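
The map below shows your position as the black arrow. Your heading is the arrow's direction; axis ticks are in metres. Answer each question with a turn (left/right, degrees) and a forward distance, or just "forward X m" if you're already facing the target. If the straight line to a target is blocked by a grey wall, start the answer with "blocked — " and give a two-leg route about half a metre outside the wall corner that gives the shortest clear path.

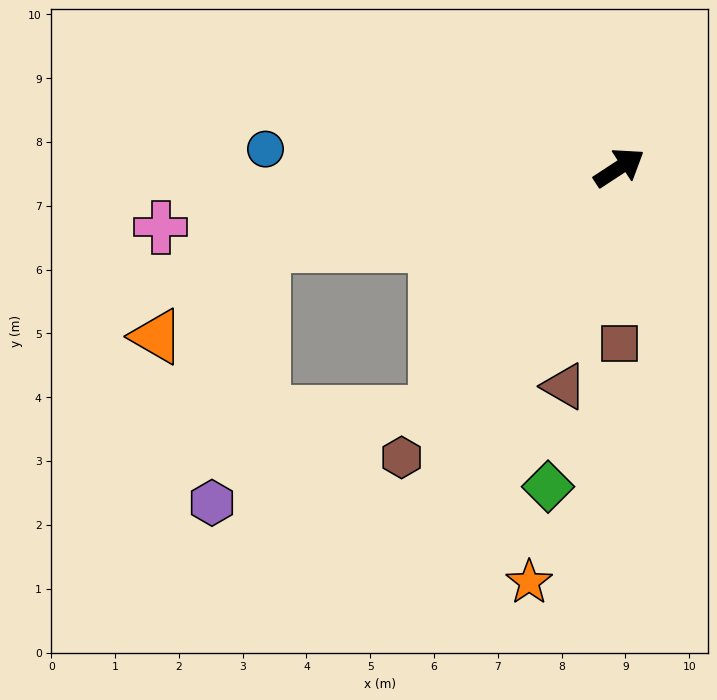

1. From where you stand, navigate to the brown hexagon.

turn right 160°, forward 5.7 m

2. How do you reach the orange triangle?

blocked — turn left 159°, forward 5.7 m, then turn left 28°, forward 2.2 m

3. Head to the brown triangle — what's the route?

turn right 137°, forward 3.5 m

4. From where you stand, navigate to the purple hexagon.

blocked — turn left 159°, forward 5.7 m, then turn left 66°, forward 4.1 m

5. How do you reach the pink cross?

turn left 154°, forward 7.2 m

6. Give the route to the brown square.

turn right 123°, forward 2.8 m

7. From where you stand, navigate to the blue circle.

turn left 144°, forward 5.6 m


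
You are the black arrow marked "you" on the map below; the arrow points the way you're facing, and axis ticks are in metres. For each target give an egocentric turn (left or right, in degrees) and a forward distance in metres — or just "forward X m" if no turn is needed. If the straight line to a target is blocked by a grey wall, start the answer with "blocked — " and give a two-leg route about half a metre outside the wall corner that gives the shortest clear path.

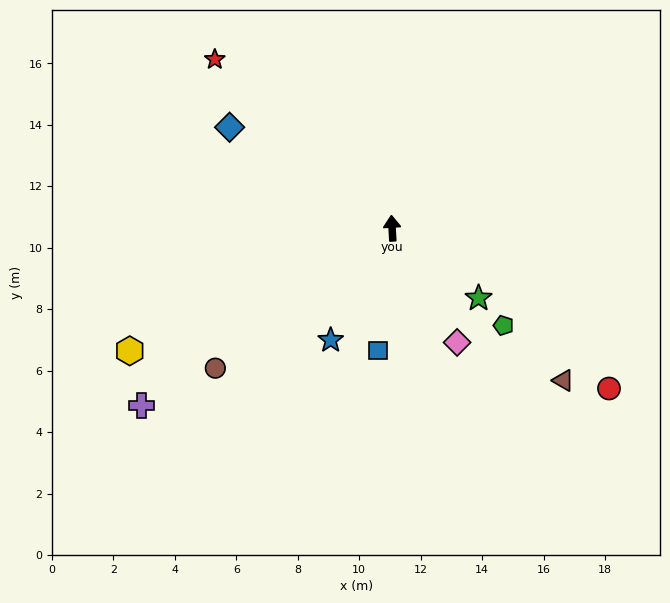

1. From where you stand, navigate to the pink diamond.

turn right 154°, forward 4.3 m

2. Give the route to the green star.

turn right 132°, forward 3.6 m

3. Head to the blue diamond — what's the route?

turn left 55°, forward 6.2 m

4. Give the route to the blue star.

turn left 148°, forward 4.2 m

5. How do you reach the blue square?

turn left 170°, forward 4.0 m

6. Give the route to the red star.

turn left 43°, forward 8.0 m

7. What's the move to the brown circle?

turn left 125°, forward 7.3 m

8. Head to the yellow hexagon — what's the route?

turn left 112°, forward 9.4 m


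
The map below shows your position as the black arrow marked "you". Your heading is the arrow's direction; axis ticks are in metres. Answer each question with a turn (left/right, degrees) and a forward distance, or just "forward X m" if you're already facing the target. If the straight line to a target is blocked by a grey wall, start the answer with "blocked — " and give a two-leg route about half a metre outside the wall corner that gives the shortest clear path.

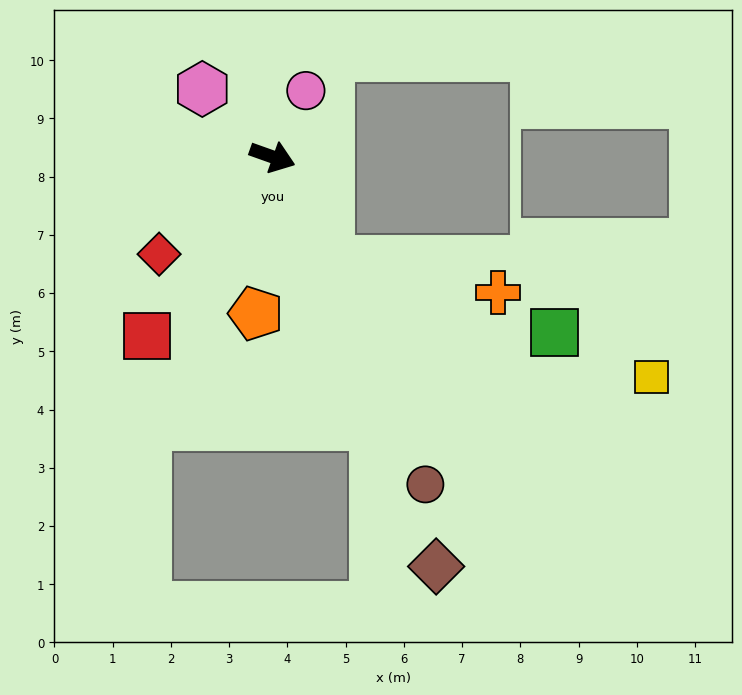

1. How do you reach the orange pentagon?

turn right 76°, forward 2.7 m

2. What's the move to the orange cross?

blocked — turn right 42°, forward 2.0 m, then turn left 51°, forward 2.9 m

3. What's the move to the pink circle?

turn left 83°, forward 1.3 m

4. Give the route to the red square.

turn right 105°, forward 3.8 m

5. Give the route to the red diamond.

turn right 120°, forward 2.6 m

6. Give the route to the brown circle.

turn right 45°, forward 6.2 m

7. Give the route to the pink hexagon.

turn left 156°, forward 1.7 m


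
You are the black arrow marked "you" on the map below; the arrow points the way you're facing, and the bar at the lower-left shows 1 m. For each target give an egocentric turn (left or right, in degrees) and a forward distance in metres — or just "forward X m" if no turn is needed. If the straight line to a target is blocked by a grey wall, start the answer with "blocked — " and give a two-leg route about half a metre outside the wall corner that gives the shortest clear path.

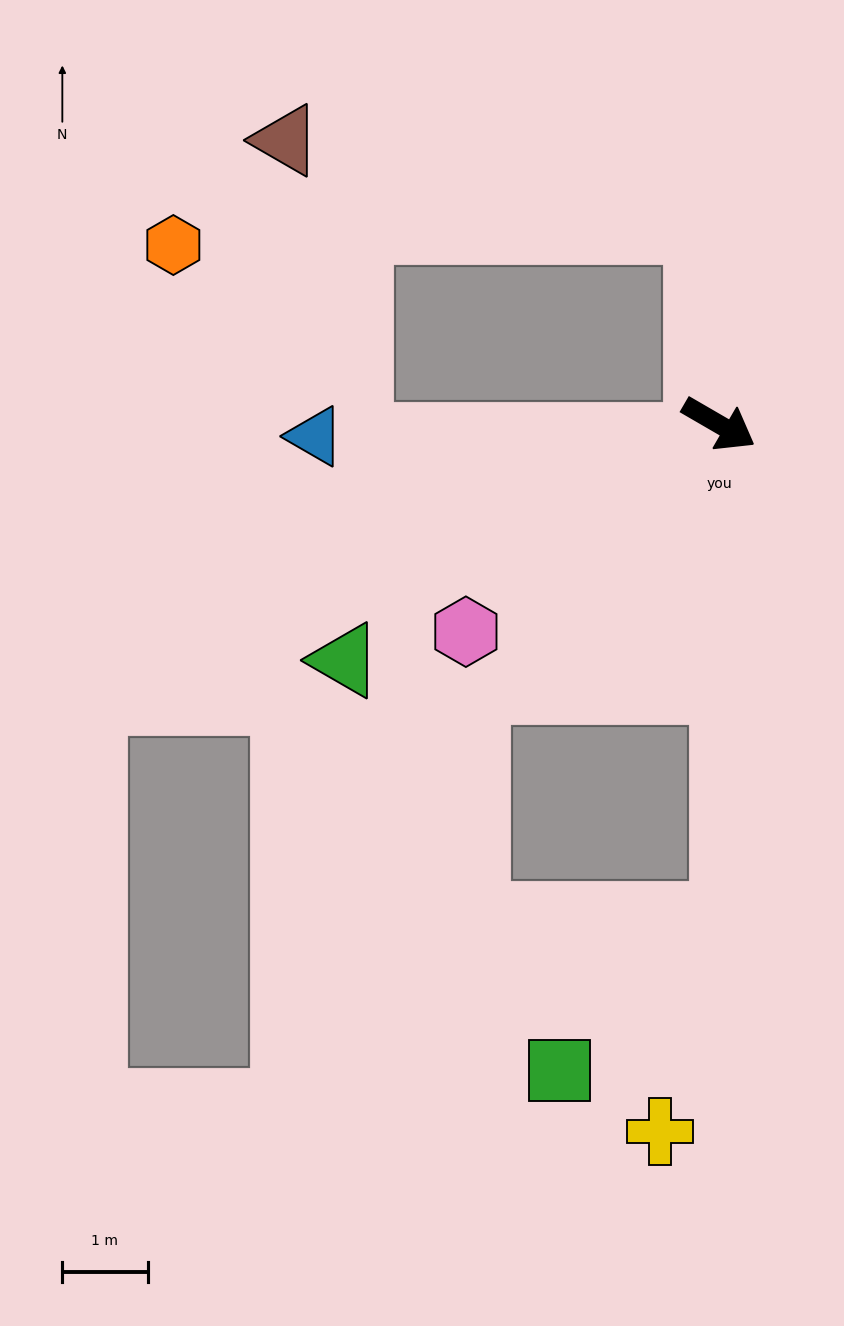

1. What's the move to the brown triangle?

blocked — turn left 125°, forward 2.3 m, then turn left 73°, forward 5.0 m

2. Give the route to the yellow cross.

blocked — turn right 59°, forward 5.8 m, then turn right 18°, forward 2.6 m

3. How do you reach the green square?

blocked — turn right 59°, forward 5.8 m, then turn right 49°, forward 2.6 m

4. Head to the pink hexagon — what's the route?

turn right 111°, forward 3.8 m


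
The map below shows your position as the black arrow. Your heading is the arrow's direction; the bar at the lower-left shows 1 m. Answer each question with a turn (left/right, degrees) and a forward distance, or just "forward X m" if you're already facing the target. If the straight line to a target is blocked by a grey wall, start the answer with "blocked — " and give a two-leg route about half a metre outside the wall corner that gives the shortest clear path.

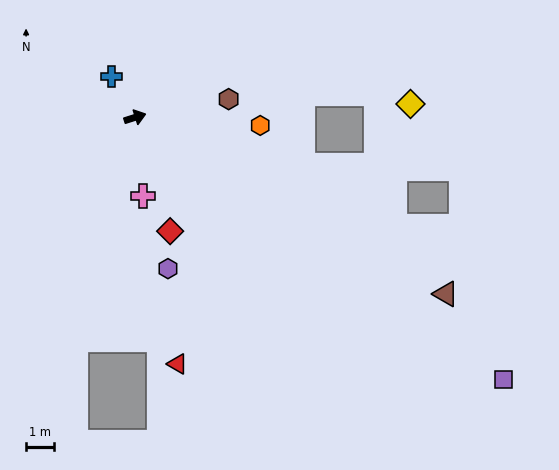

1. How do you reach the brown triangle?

turn right 47°, forward 12.7 m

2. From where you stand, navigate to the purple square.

turn right 53°, forward 16.1 m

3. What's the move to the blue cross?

turn left 102°, forward 1.7 m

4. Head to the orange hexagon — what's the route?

turn right 21°, forward 4.5 m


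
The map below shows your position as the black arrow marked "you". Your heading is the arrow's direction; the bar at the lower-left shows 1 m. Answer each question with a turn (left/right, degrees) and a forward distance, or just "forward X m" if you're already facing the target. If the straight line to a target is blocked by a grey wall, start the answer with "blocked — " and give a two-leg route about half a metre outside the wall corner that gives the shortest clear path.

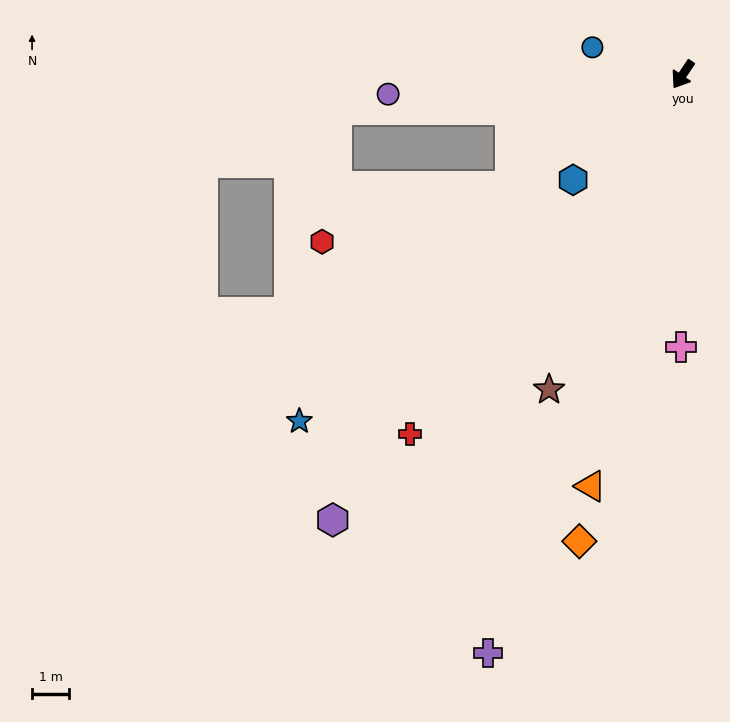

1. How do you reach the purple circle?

turn right 52°, forward 8.0 m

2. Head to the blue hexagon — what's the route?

turn right 12°, forward 4.1 m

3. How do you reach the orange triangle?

turn left 21°, forward 11.4 m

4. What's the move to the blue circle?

turn right 73°, forward 2.6 m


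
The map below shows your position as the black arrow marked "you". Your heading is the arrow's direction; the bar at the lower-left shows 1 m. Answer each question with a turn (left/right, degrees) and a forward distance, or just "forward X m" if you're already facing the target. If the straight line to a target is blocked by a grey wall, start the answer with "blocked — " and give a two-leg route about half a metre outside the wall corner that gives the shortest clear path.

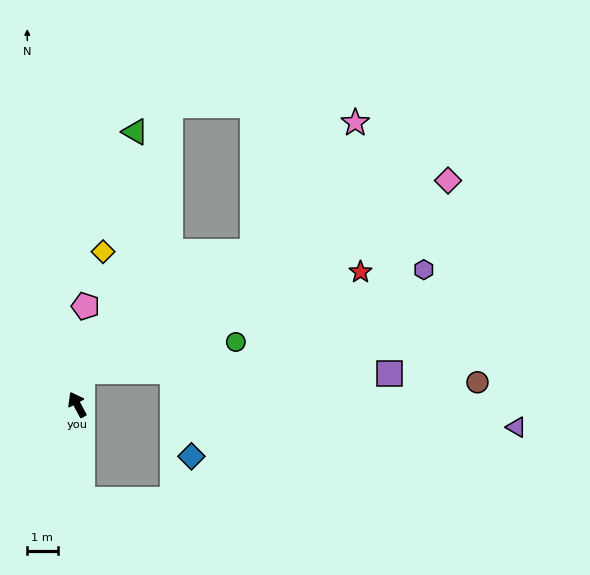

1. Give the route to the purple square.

blocked — turn right 37°, forward 1.1 m, then turn right 82°, forward 10.2 m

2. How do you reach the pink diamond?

blocked — turn right 37°, forward 1.1 m, then turn right 54°, forward 13.6 m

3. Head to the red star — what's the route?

blocked — turn right 37°, forward 1.1 m, then turn right 62°, forward 9.8 m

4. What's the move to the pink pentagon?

turn right 33°, forward 3.3 m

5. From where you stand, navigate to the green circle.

blocked — turn right 37°, forward 1.1 m, then turn right 70°, forward 5.2 m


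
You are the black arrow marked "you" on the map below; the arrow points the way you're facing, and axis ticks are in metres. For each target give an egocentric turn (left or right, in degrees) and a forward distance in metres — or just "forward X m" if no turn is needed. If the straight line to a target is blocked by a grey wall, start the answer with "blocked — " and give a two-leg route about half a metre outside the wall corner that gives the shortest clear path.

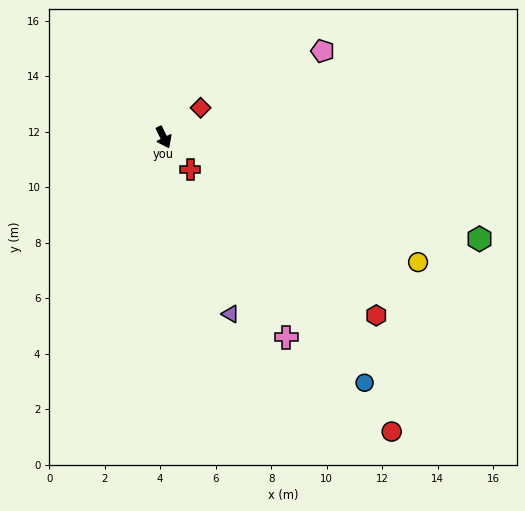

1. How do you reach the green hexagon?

turn left 46°, forward 12.0 m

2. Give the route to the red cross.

turn left 13°, forward 1.5 m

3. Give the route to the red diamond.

turn left 102°, forward 1.7 m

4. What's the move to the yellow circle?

turn left 38°, forward 10.2 m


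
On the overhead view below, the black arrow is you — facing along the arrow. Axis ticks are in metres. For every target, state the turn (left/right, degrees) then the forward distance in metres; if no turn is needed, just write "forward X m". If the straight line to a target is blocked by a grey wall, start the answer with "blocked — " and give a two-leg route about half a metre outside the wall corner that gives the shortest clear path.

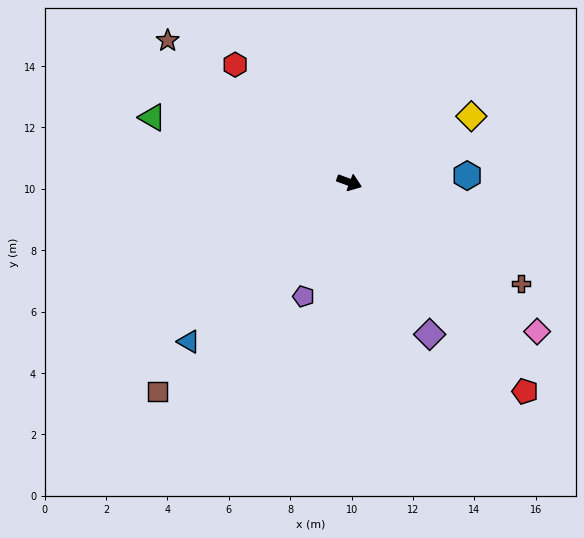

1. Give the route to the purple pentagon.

turn right 92°, forward 4.0 m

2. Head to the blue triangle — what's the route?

turn right 115°, forward 7.4 m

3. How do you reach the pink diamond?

turn right 18°, forward 7.8 m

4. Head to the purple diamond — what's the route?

turn right 42°, forward 5.6 m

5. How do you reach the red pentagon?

turn right 30°, forward 8.9 m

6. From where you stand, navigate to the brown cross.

turn right 10°, forward 6.5 m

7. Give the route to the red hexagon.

turn left 154°, forward 5.3 m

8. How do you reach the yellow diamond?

turn left 49°, forward 4.5 m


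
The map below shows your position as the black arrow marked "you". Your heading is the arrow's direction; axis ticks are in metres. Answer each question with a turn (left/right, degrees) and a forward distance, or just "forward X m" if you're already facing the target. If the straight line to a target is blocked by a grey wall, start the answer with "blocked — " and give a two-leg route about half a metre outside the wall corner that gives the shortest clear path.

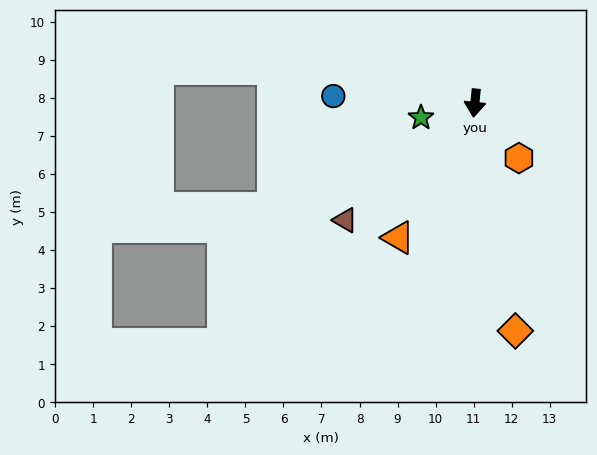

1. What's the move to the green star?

turn right 69°, forward 1.5 m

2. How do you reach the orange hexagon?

turn left 44°, forward 1.9 m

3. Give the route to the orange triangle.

turn right 24°, forward 4.1 m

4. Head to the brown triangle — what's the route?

turn right 42°, forward 4.6 m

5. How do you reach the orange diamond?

turn left 16°, forward 6.1 m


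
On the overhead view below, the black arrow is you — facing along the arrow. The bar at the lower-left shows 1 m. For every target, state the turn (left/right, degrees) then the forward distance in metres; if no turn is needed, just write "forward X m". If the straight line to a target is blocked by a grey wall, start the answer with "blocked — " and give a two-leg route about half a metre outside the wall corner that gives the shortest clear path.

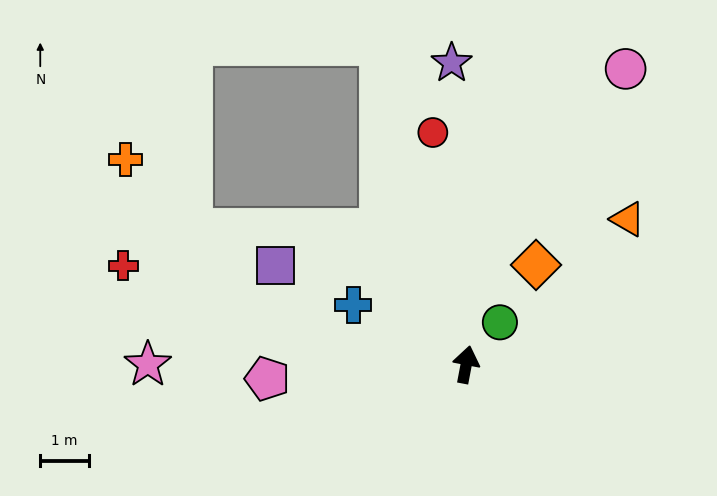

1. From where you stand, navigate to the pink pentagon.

turn left 105°, forward 4.1 m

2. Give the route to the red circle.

turn left 19°, forward 4.8 m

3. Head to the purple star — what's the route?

turn left 14°, forward 6.2 m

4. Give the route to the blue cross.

turn left 73°, forward 2.6 m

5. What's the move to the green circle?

turn right 28°, forward 1.1 m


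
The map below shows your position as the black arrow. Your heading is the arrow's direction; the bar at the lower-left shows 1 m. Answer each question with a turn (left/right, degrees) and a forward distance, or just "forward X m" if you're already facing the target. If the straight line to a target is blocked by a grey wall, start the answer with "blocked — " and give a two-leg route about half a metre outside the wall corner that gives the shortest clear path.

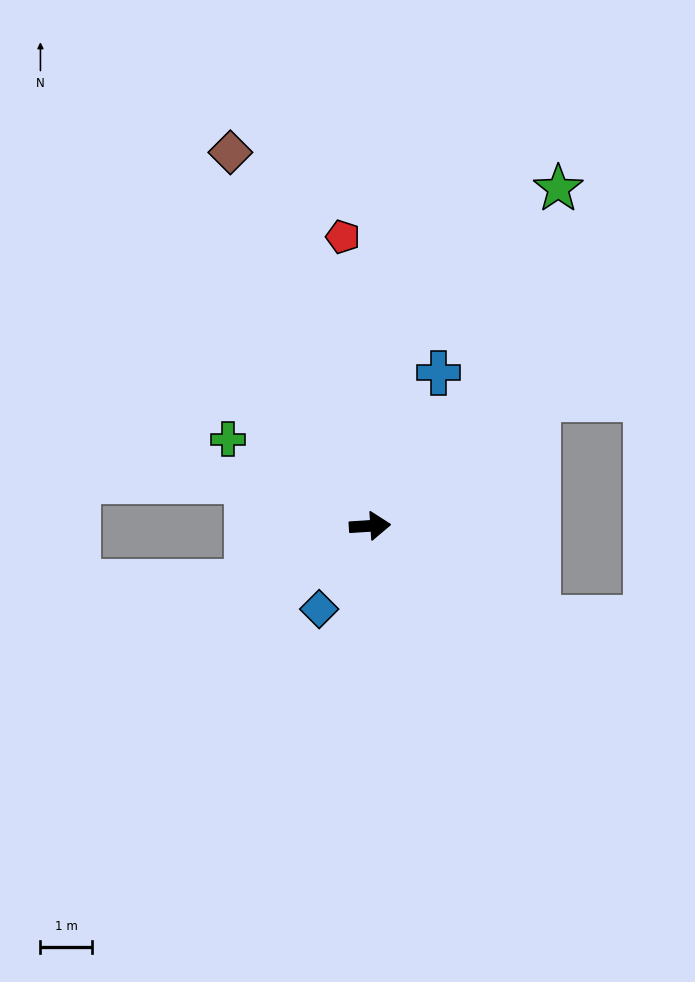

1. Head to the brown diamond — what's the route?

turn left 107°, forward 7.7 m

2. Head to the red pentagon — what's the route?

turn left 92°, forward 5.6 m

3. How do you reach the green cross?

turn left 145°, forward 3.2 m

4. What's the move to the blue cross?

turn left 62°, forward 3.3 m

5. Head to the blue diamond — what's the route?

turn right 125°, forward 1.9 m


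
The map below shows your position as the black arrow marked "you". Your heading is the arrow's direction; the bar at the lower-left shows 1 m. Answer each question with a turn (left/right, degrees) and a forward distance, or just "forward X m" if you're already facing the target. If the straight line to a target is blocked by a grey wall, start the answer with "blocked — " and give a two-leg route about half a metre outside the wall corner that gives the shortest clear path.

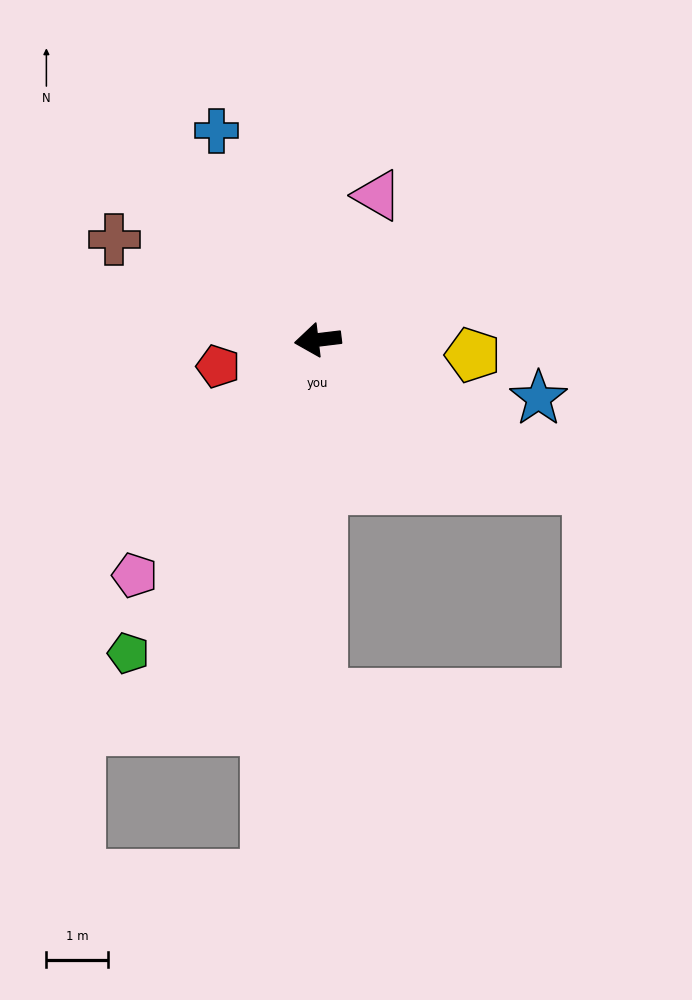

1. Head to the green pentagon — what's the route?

turn left 52°, forward 5.9 m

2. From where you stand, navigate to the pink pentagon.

turn left 45°, forward 4.8 m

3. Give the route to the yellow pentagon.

turn left 168°, forward 2.5 m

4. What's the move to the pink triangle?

turn right 119°, forward 2.5 m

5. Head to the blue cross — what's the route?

turn right 71°, forward 3.8 m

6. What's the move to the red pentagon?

turn left 8°, forward 1.7 m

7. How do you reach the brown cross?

turn right 33°, forward 3.7 m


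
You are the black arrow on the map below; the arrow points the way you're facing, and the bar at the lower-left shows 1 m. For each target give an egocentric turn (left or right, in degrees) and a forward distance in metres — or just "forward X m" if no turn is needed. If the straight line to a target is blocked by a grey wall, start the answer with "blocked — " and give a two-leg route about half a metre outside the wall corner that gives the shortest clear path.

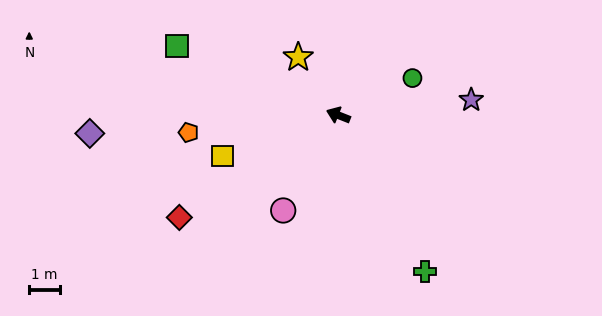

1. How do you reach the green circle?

turn right 132°, forward 2.7 m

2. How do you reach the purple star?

turn right 152°, forward 4.4 m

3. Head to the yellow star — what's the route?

turn right 34°, forward 2.3 m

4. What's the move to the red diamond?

turn left 54°, forward 6.2 m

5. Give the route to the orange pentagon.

turn left 28°, forward 4.9 m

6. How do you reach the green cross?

turn left 141°, forward 5.8 m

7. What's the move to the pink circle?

turn left 82°, forward 3.6 m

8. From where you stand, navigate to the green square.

forward 5.8 m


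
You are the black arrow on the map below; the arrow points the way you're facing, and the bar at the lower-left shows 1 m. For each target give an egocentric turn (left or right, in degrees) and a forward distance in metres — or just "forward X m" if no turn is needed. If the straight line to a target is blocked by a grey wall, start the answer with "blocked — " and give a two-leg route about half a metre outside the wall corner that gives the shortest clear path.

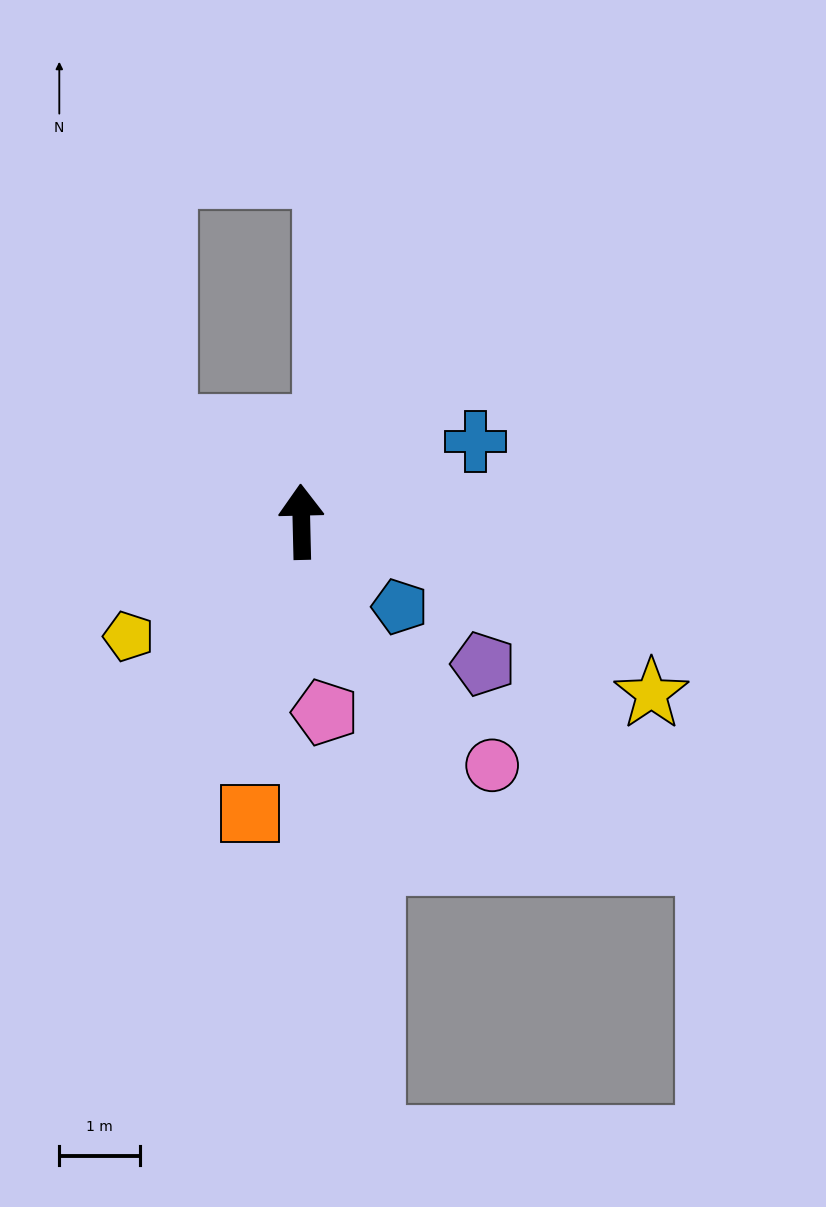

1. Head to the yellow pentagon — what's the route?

turn left 122°, forward 2.6 m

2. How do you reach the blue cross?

turn right 67°, forward 2.4 m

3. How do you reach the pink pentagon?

turn right 174°, forward 2.4 m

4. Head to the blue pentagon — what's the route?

turn right 132°, forward 1.6 m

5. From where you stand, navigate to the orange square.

turn left 169°, forward 3.7 m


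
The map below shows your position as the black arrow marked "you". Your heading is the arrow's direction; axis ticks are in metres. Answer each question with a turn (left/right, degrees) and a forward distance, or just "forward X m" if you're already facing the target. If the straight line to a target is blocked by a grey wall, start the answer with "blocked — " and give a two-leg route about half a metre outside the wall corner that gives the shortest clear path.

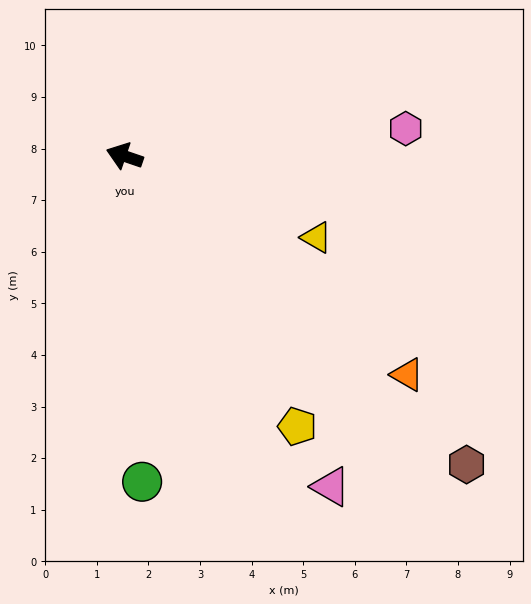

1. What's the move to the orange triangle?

turn left 161°, forward 6.9 m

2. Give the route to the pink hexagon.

turn right 156°, forward 5.5 m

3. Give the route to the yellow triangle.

turn left 176°, forward 4.0 m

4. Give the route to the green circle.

turn left 112°, forward 6.3 m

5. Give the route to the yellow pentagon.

turn left 141°, forward 6.2 m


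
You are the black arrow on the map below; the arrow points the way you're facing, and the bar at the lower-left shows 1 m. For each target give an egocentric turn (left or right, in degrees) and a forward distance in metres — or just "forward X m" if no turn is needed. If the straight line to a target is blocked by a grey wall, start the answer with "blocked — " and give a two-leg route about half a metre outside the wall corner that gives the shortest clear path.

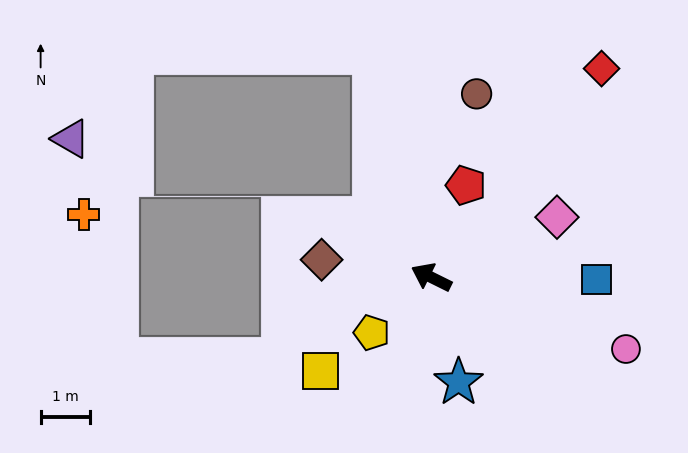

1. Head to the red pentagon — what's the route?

turn right 84°, forward 2.0 m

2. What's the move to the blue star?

turn left 131°, forward 2.2 m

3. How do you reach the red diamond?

turn right 103°, forward 5.5 m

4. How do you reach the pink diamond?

turn right 128°, forward 2.8 m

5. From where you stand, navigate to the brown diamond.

turn left 17°, forward 2.3 m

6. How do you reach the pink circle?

turn right 174°, forward 4.2 m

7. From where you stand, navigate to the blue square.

turn right 154°, forward 3.4 m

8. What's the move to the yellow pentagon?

turn left 69°, forward 1.7 m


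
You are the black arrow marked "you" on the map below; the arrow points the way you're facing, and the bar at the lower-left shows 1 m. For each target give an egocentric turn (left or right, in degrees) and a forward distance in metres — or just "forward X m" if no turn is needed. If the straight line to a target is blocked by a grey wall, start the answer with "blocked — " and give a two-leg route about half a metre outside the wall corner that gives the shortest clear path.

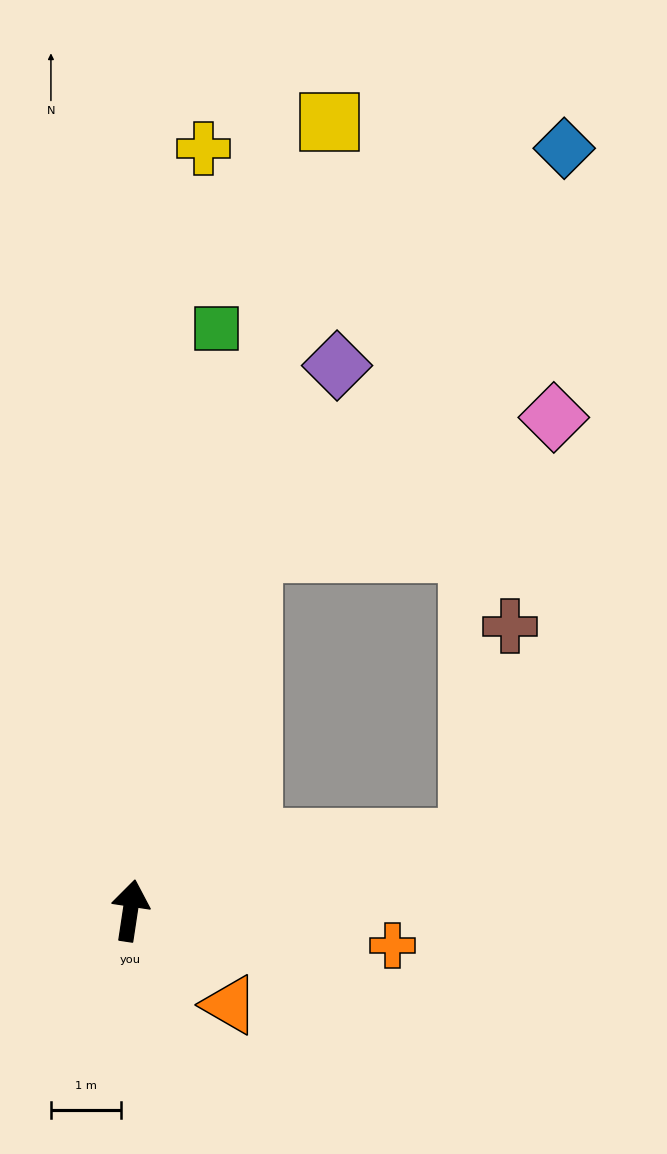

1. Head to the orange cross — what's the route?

turn right 89°, forward 3.8 m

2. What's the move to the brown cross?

blocked — turn right 69°, forward 4.9 m, then turn left 66°, forward 3.1 m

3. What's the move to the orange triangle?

turn right 125°, forward 2.0 m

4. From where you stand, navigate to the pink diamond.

blocked — turn right 10°, forward 5.4 m, then turn right 47°, forward 4.7 m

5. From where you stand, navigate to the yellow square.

turn right 6°, forward 11.7 m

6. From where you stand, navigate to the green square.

forward 8.4 m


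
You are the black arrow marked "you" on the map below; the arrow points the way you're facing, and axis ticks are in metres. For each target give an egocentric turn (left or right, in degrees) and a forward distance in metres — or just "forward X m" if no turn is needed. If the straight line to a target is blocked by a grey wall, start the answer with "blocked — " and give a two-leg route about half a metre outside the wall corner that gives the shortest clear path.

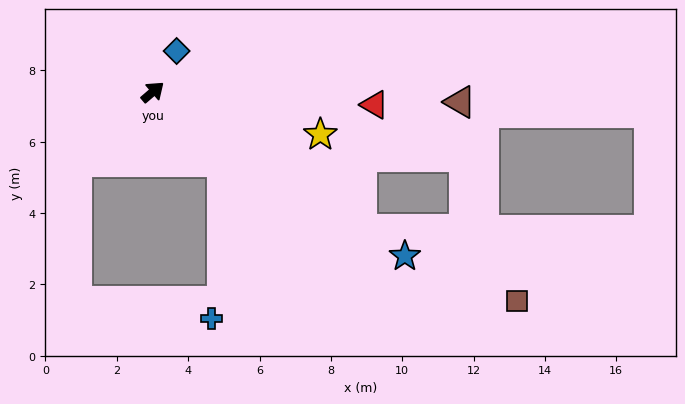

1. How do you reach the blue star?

turn right 74°, forward 8.4 m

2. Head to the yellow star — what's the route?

turn right 55°, forward 4.8 m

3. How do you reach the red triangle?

turn right 44°, forward 6.2 m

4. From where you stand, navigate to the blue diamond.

turn left 19°, forward 1.3 m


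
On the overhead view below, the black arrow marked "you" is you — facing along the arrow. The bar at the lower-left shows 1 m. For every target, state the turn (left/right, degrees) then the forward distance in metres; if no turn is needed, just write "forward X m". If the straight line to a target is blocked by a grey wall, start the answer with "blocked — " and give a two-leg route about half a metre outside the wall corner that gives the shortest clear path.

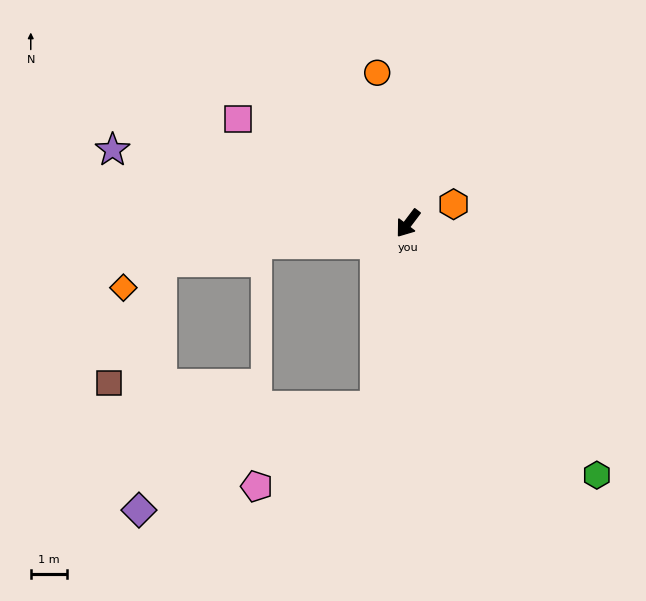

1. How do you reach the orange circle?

turn right 131°, forward 4.2 m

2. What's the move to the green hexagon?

turn left 74°, forward 8.7 m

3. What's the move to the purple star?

turn right 67°, forward 8.4 m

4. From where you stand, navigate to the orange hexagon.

turn left 150°, forward 1.4 m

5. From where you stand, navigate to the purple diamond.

blocked — turn left 27°, forward 5.1 m, then turn right 56°, forward 7.1 m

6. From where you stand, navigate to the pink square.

turn right 84°, forward 5.5 m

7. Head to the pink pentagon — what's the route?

blocked — turn left 27°, forward 5.1 m, then turn right 46°, forward 3.9 m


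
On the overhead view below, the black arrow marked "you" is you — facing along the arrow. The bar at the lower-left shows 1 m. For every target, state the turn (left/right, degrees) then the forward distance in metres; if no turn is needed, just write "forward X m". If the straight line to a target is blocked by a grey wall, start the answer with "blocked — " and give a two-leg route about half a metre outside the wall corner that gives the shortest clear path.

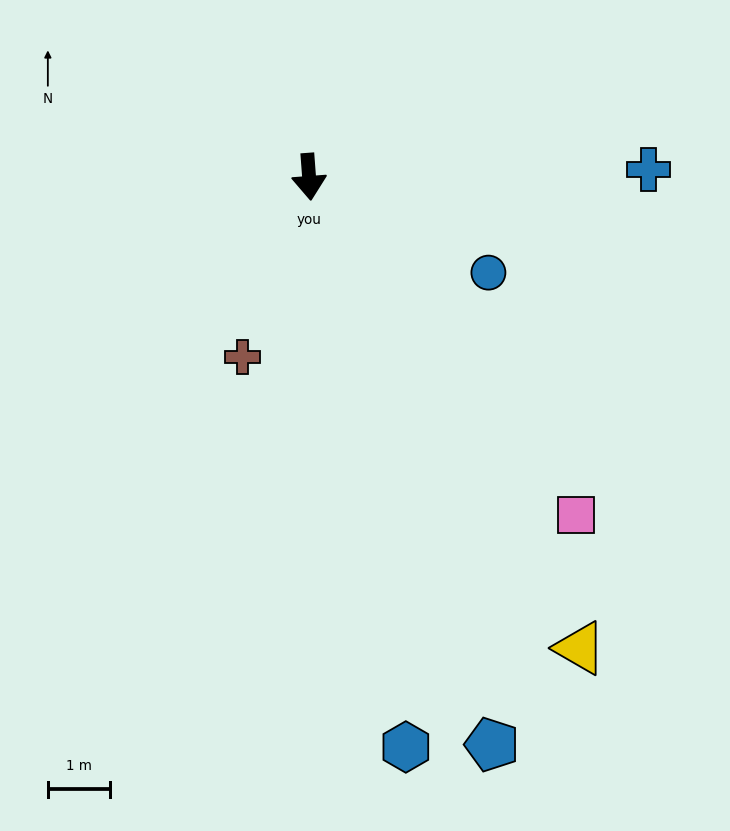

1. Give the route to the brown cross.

turn right 25°, forward 3.1 m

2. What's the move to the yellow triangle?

turn left 26°, forward 8.8 m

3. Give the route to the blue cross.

turn left 87°, forward 5.5 m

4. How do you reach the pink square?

turn left 34°, forward 7.0 m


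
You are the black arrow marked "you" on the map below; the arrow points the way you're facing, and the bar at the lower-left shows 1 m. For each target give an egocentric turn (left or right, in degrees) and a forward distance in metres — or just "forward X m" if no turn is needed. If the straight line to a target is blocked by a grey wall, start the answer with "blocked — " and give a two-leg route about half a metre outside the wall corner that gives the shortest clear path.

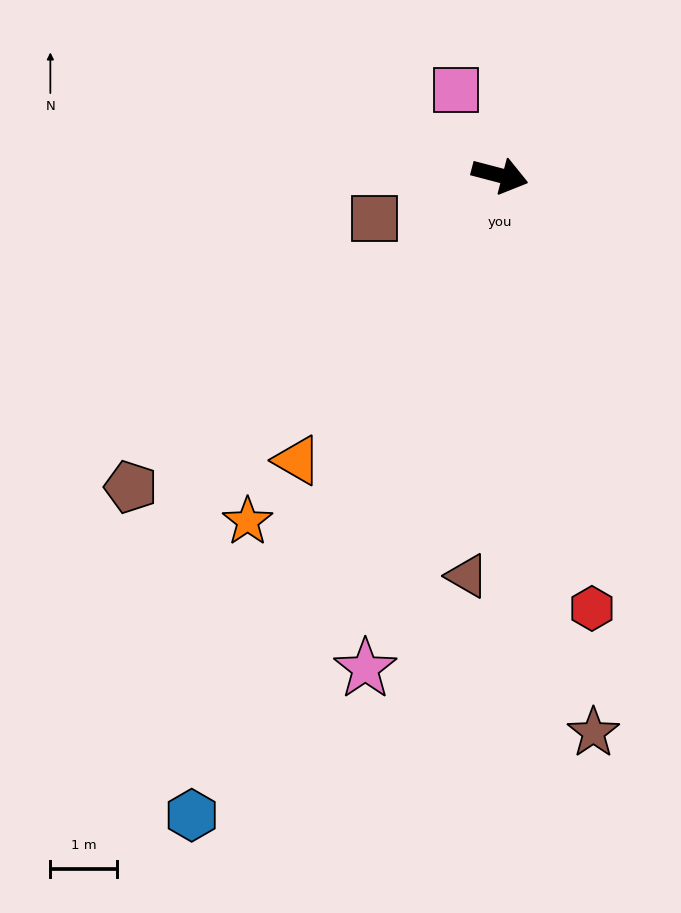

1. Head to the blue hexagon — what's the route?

turn right 101°, forward 10.7 m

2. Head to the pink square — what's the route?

turn left 132°, forward 1.4 m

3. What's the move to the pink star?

turn right 91°, forward 7.7 m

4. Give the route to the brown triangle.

turn right 80°, forward 6.1 m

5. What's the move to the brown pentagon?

turn right 125°, forward 7.3 m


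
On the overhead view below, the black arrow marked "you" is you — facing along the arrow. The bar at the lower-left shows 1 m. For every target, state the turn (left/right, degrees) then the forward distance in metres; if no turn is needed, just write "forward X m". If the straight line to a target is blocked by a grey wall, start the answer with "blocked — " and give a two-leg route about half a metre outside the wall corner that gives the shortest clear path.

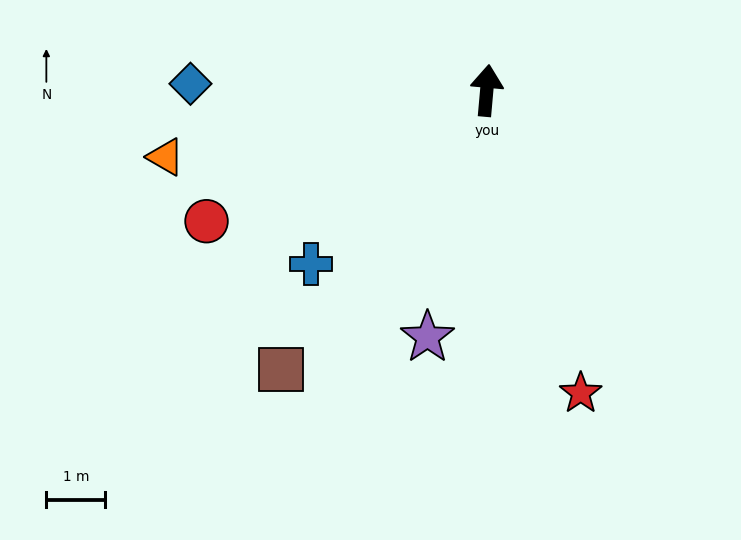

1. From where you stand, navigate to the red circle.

turn left 120°, forward 5.2 m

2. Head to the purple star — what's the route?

turn left 172°, forward 4.3 m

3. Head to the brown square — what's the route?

turn left 149°, forward 5.9 m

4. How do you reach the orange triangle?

turn left 107°, forward 5.6 m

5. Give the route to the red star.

turn right 158°, forward 5.4 m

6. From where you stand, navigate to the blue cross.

turn left 140°, forward 4.2 m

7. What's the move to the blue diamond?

turn left 94°, forward 5.0 m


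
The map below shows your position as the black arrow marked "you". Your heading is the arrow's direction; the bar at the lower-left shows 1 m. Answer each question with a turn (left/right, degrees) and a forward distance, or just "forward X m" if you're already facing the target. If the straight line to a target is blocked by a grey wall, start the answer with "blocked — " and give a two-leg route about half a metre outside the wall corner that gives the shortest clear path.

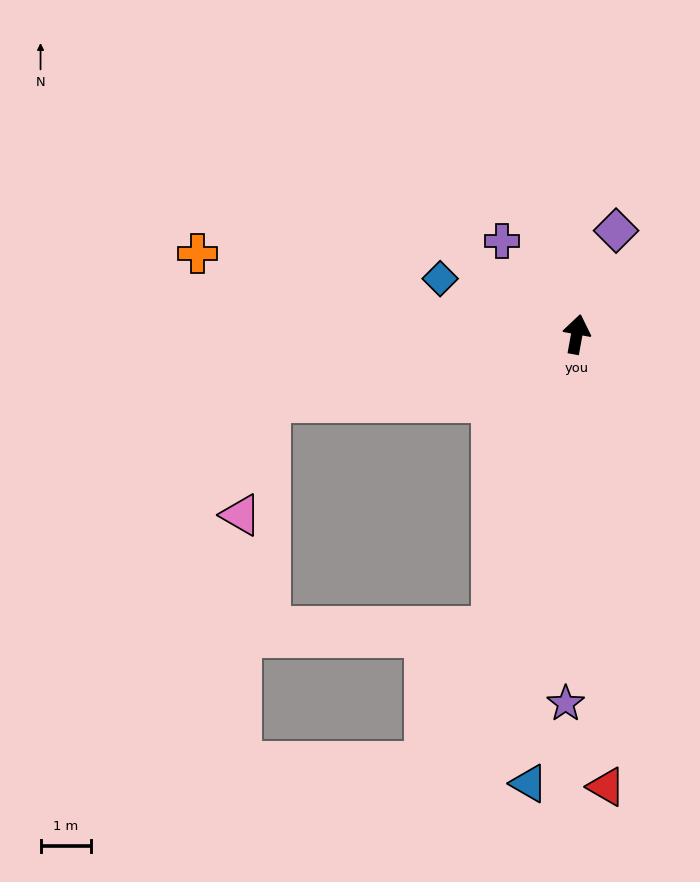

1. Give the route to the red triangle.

turn right 166°, forward 9.0 m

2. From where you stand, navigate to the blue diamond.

turn left 78°, forward 2.9 m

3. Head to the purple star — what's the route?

turn right 171°, forward 7.4 m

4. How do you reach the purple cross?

turn left 49°, forward 2.4 m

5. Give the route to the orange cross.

turn left 88°, forward 7.7 m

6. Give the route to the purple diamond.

turn right 10°, forward 2.2 m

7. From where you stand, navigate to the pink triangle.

blocked — turn left 113°, forward 6.3 m, then turn left 63°, forward 2.3 m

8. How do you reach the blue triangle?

turn right 176°, forward 9.0 m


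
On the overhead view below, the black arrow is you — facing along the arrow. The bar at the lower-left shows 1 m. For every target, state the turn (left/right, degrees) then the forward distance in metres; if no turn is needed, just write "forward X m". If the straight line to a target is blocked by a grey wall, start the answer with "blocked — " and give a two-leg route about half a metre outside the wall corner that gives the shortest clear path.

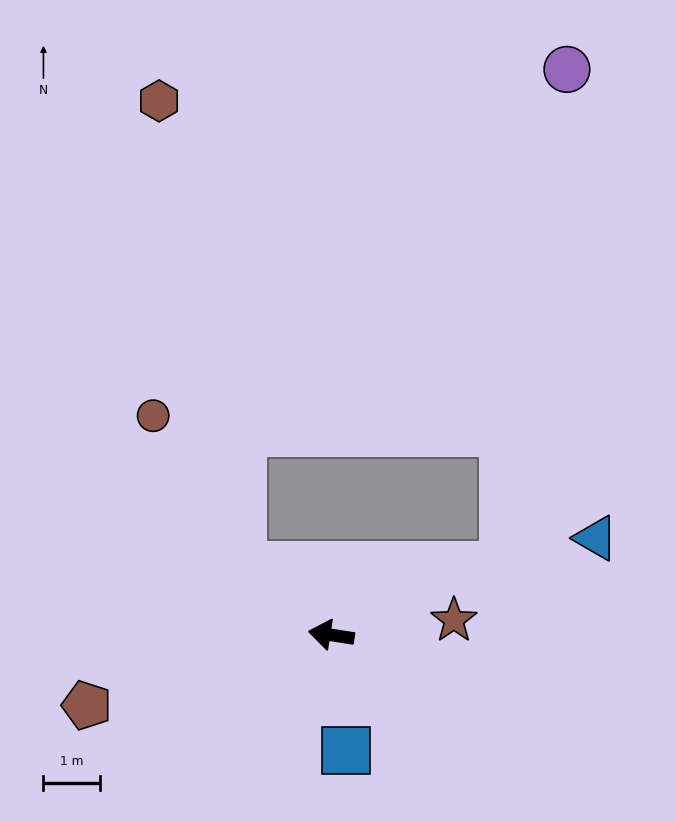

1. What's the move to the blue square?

turn left 106°, forward 2.1 m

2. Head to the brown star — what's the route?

turn right 164°, forward 2.2 m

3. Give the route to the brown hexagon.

blocked — turn right 29°, forward 2.0 m, then turn right 42°, forward 8.4 m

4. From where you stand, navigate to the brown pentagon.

turn left 25°, forward 4.5 m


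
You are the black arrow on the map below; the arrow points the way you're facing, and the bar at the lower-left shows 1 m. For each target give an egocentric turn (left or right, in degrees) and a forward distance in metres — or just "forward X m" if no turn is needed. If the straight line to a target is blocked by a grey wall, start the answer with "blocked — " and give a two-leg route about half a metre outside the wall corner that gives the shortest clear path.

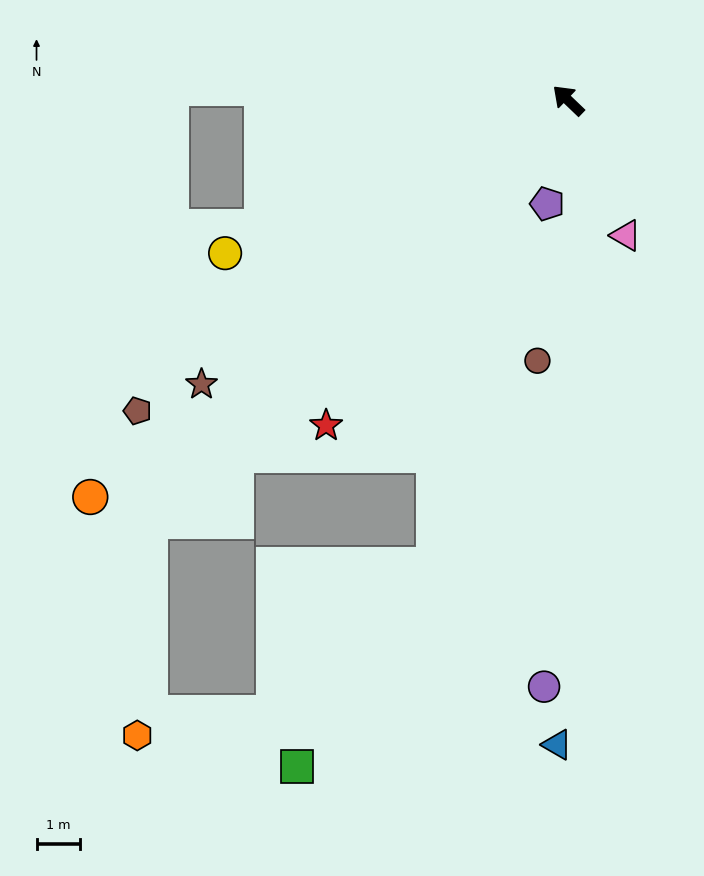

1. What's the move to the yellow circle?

turn left 68°, forward 8.6 m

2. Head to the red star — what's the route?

turn left 97°, forward 9.3 m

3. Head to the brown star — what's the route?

turn left 82°, forward 10.6 m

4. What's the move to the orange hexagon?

blocked — turn left 89°, forward 13.5 m, then turn left 41°, forward 4.9 m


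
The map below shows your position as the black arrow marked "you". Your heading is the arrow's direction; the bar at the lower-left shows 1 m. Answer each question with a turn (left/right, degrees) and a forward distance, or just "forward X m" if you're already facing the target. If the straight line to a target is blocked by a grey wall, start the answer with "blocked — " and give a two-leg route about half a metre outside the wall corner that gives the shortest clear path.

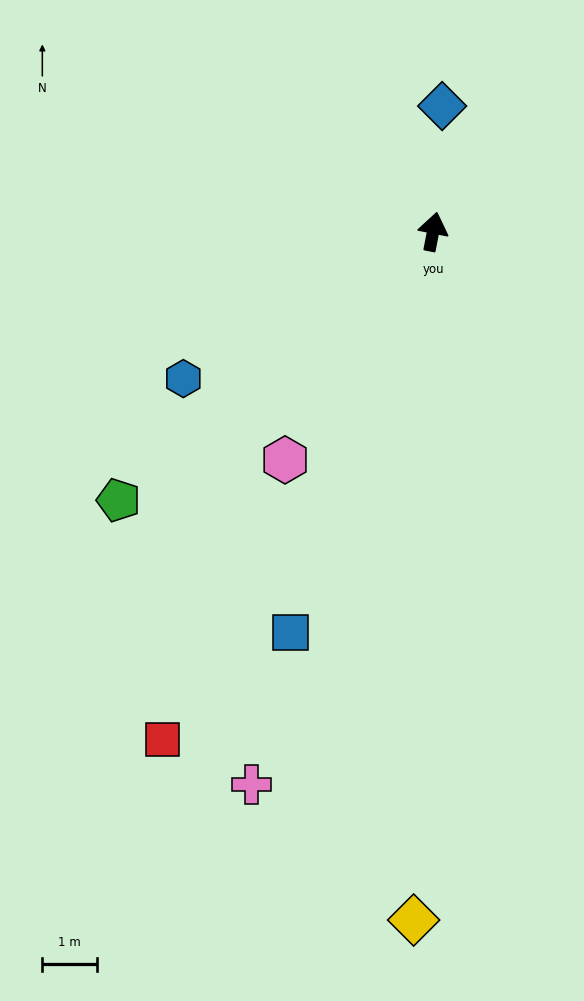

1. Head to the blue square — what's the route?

turn left 171°, forward 7.8 m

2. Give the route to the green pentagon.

turn left 142°, forward 7.5 m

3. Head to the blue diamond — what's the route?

turn left 7°, forward 2.3 m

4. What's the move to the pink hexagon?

turn left 158°, forward 5.0 m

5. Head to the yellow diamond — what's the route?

turn right 171°, forward 12.5 m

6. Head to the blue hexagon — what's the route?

turn left 132°, forward 5.3 m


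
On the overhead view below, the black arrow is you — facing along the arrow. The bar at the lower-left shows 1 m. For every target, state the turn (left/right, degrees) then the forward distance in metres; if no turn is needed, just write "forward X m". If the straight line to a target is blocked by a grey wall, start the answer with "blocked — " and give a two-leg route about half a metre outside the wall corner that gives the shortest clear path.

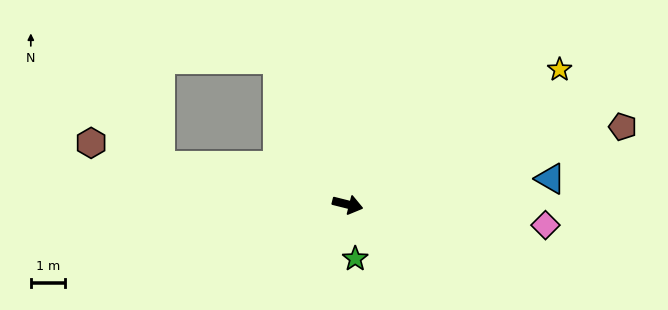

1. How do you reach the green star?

turn right 68°, forward 1.6 m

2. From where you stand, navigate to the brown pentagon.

turn left 30°, forward 8.3 m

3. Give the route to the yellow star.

turn left 47°, forward 7.3 m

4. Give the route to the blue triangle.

turn left 21°, forward 5.9 m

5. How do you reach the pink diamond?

turn left 8°, forward 5.8 m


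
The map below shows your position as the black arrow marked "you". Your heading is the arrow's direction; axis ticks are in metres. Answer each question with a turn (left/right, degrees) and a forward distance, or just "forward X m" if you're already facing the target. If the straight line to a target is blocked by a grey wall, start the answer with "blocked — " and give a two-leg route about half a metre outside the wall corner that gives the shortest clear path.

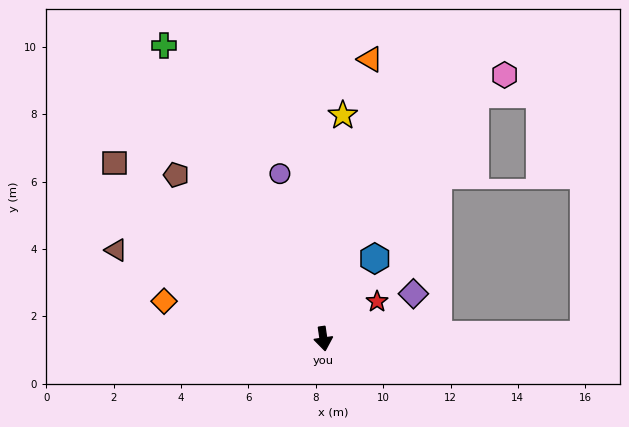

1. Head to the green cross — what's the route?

turn right 160°, forward 9.9 m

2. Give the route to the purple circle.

turn right 173°, forward 5.1 m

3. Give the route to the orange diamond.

turn right 112°, forward 4.9 m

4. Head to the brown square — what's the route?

turn right 138°, forward 8.1 m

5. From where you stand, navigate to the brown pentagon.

turn right 146°, forward 6.5 m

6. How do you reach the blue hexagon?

turn left 139°, forward 2.8 m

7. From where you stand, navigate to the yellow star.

turn left 167°, forward 6.7 m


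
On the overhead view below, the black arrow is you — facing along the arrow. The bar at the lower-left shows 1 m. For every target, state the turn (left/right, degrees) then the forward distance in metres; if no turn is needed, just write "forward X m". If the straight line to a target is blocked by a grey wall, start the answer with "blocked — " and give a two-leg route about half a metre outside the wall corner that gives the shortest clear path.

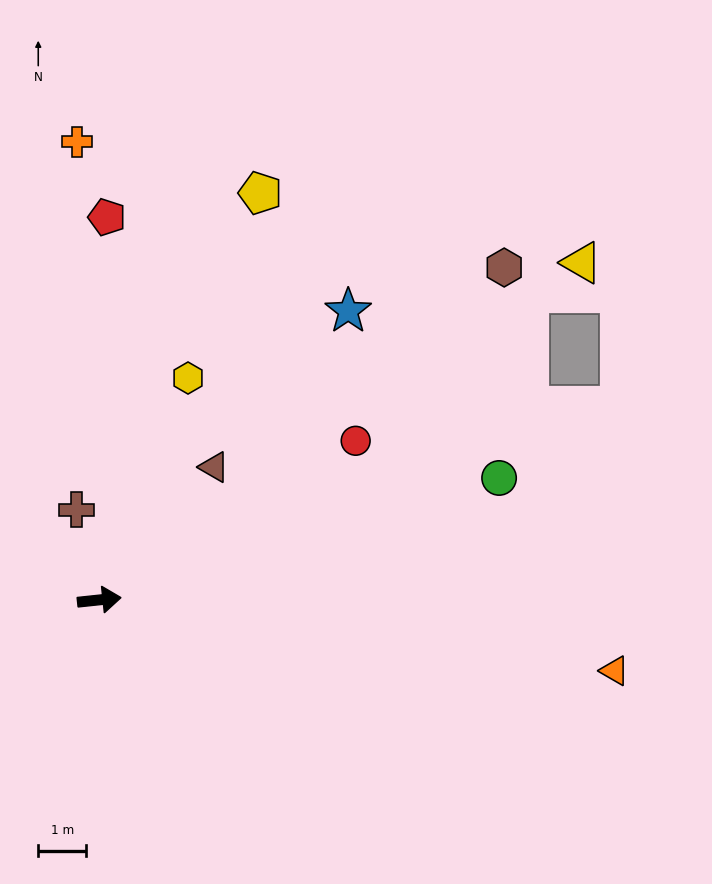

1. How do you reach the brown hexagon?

turn left 33°, forward 11.0 m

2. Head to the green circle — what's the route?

turn left 11°, forward 8.7 m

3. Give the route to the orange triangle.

turn right 14°, forward 10.9 m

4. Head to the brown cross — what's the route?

turn left 98°, forward 1.9 m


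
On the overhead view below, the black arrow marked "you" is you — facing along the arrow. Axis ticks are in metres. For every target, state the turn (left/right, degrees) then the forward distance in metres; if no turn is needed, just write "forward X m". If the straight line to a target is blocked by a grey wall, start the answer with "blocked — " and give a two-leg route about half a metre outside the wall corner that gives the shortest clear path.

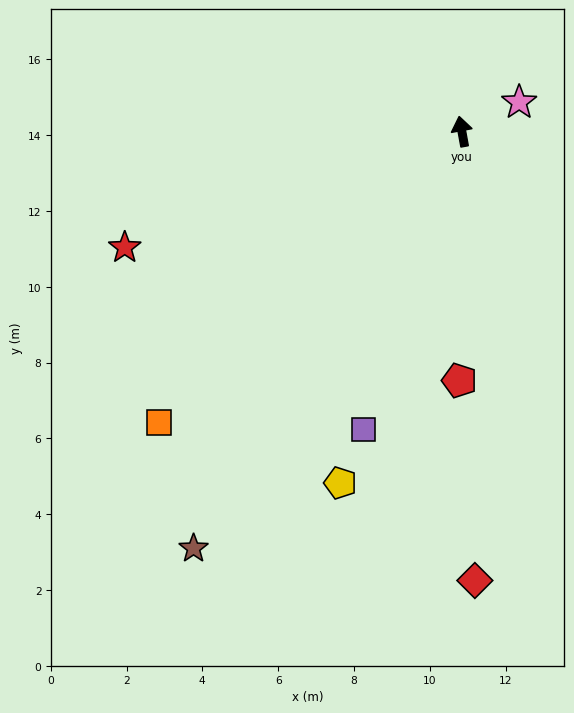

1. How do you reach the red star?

turn left 99°, forward 9.4 m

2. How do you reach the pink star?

turn right 73°, forward 1.7 m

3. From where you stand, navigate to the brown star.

turn left 137°, forward 13.1 m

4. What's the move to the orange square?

turn left 124°, forward 11.1 m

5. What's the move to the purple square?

turn left 151°, forward 8.3 m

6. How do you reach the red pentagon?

turn left 169°, forward 6.6 m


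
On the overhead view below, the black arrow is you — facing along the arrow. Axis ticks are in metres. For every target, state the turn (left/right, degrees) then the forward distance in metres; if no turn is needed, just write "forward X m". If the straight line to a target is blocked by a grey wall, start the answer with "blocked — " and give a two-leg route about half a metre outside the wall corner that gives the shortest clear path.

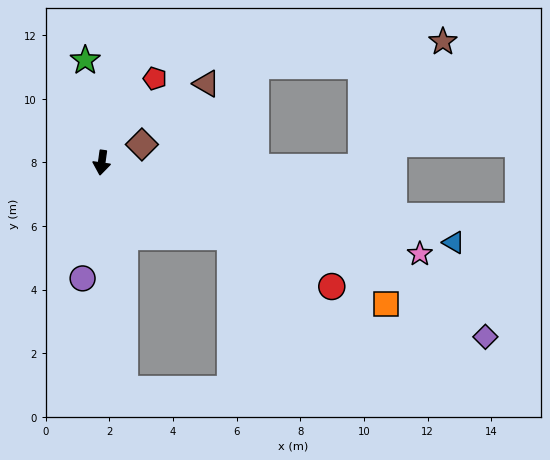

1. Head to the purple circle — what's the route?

forward 3.7 m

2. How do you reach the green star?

turn right 163°, forward 3.3 m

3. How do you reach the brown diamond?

turn left 122°, forward 1.4 m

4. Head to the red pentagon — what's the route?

turn left 156°, forward 3.1 m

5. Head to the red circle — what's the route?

turn left 70°, forward 8.2 m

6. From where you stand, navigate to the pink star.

turn left 82°, forward 10.4 m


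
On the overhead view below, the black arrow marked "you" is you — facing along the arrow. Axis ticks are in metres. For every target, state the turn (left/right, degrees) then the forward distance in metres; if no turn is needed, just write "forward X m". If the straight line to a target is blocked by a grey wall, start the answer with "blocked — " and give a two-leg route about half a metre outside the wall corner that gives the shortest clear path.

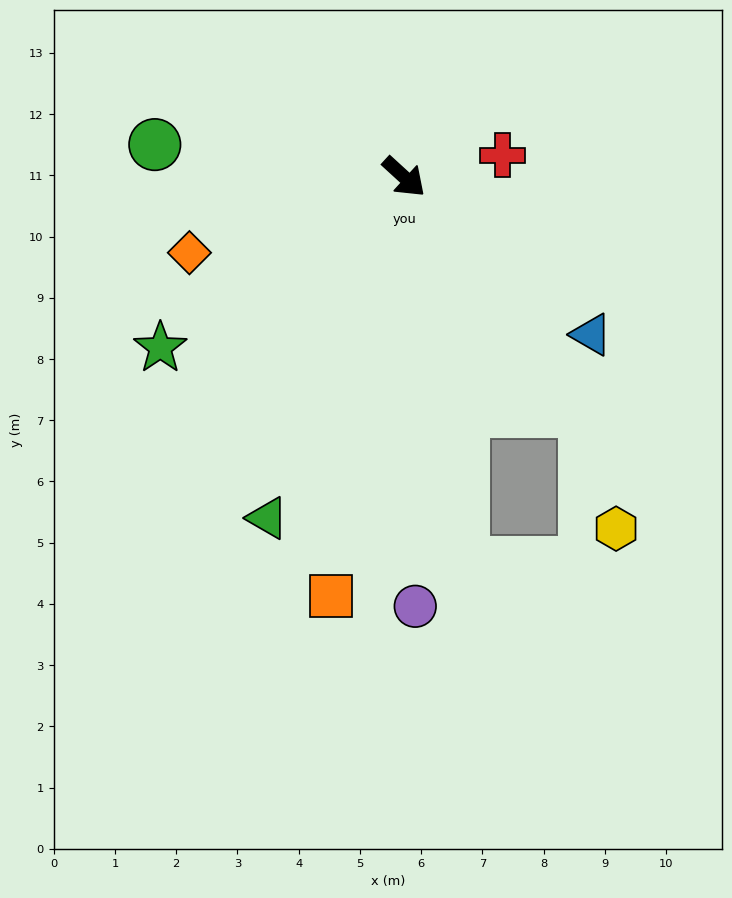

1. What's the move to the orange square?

turn right 57°, forward 6.9 m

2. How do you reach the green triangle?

turn right 69°, forward 6.0 m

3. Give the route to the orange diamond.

turn right 118°, forward 3.7 m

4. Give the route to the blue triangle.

turn left 2°, forward 4.0 m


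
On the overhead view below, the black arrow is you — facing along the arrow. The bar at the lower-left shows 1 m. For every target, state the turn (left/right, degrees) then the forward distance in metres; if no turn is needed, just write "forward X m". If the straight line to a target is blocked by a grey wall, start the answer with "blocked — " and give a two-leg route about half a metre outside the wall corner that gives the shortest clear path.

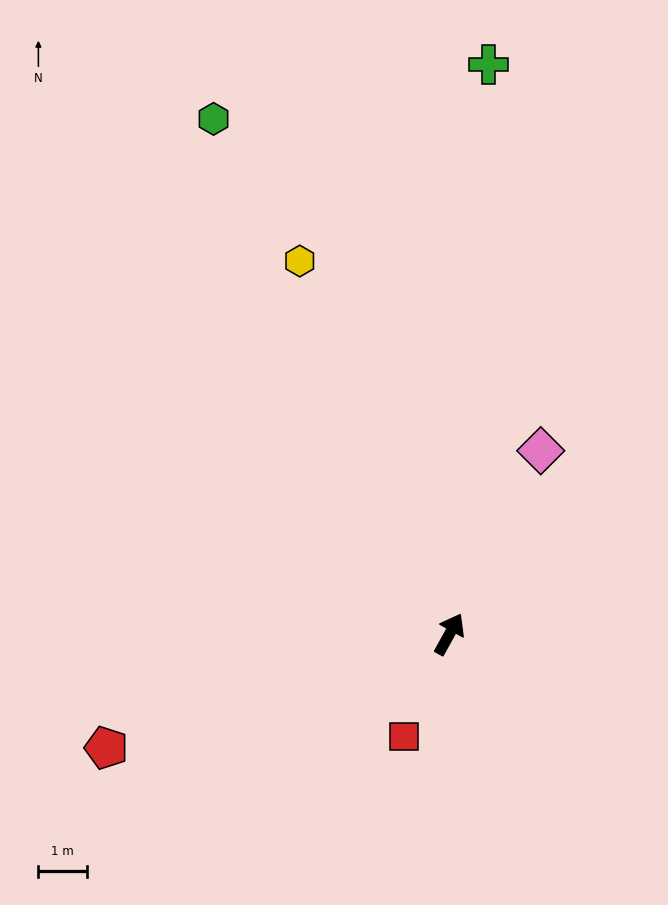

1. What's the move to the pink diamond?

turn left 2°, forward 4.2 m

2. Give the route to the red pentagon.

turn left 137°, forward 7.5 m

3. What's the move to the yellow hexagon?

turn left 51°, forward 8.3 m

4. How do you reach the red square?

turn right 175°, forward 2.3 m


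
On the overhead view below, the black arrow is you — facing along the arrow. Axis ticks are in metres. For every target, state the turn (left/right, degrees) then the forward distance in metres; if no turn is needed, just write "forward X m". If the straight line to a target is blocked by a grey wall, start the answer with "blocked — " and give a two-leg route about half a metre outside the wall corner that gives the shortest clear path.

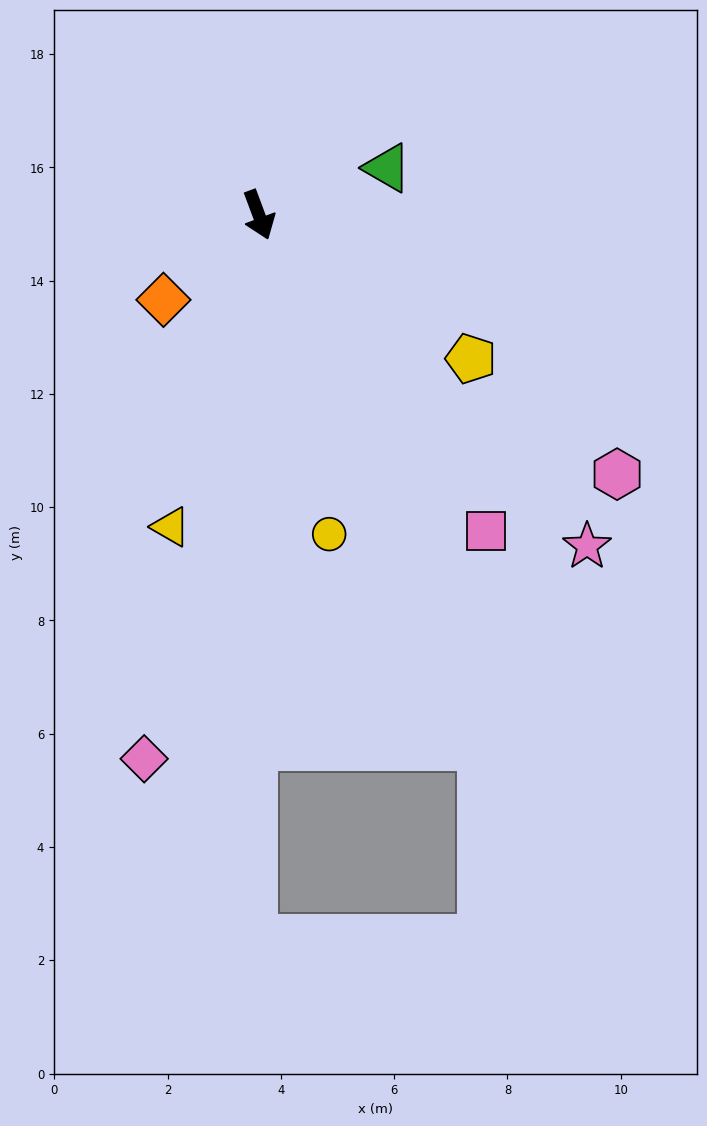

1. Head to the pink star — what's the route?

turn left 24°, forward 8.2 m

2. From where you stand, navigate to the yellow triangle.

turn right 36°, forward 5.7 m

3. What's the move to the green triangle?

turn left 90°, forward 2.4 m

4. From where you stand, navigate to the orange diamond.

turn right 69°, forward 2.3 m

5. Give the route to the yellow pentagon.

turn left 35°, forward 4.5 m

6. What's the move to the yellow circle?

turn right 8°, forward 5.8 m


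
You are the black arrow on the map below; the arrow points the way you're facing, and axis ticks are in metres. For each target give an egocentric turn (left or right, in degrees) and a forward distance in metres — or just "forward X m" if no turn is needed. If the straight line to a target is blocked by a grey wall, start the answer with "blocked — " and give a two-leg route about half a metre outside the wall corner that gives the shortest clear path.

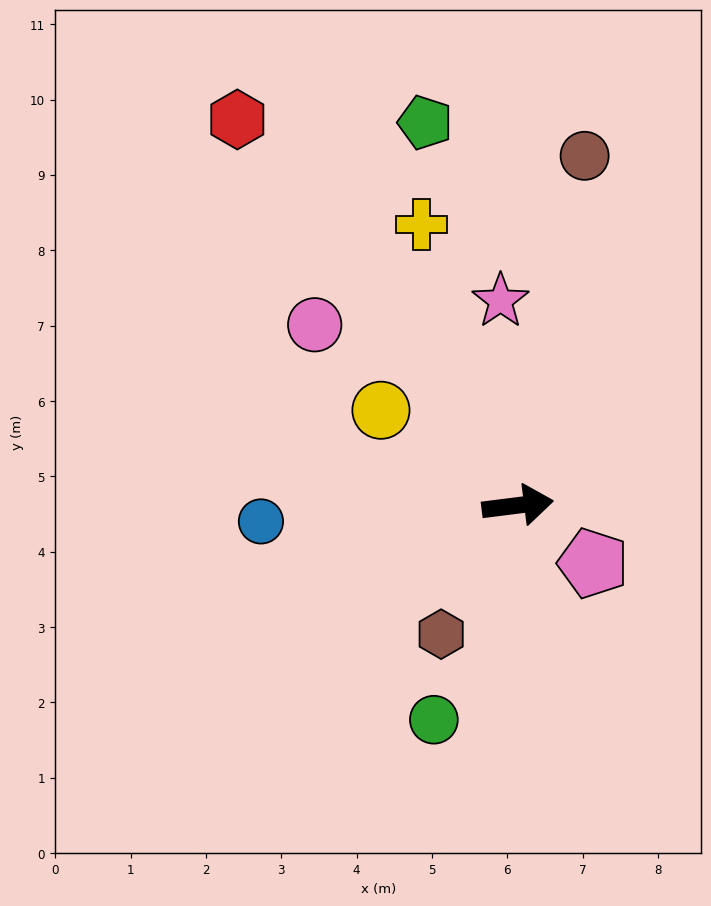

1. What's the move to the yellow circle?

turn left 138°, forward 2.2 m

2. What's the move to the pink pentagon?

turn right 45°, forward 1.3 m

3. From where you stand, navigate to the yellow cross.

turn left 102°, forward 3.9 m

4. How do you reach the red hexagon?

turn left 119°, forward 6.3 m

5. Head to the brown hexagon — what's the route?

turn right 128°, forward 2.0 m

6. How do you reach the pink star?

turn left 88°, forward 2.7 m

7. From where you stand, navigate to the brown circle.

turn left 72°, forward 4.7 m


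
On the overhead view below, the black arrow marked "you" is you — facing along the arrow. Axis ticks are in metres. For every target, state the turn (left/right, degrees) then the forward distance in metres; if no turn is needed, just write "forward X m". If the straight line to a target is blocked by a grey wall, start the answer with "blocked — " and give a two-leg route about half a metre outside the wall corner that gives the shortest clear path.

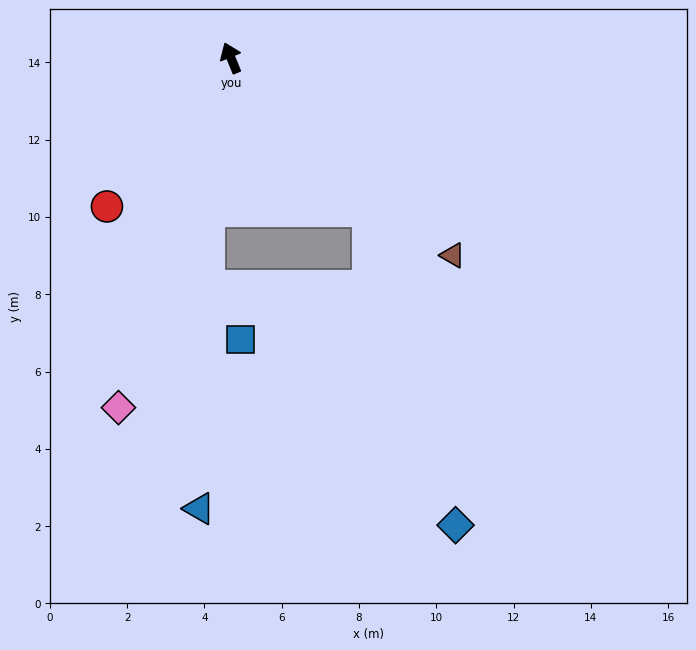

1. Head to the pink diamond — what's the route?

turn left 140°, forward 9.5 m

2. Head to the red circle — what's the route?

turn left 118°, forward 5.0 m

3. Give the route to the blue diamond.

blocked — turn right 160°, forward 5.3 m, then turn right 27°, forward 8.4 m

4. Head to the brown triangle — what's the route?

turn right 154°, forward 7.7 m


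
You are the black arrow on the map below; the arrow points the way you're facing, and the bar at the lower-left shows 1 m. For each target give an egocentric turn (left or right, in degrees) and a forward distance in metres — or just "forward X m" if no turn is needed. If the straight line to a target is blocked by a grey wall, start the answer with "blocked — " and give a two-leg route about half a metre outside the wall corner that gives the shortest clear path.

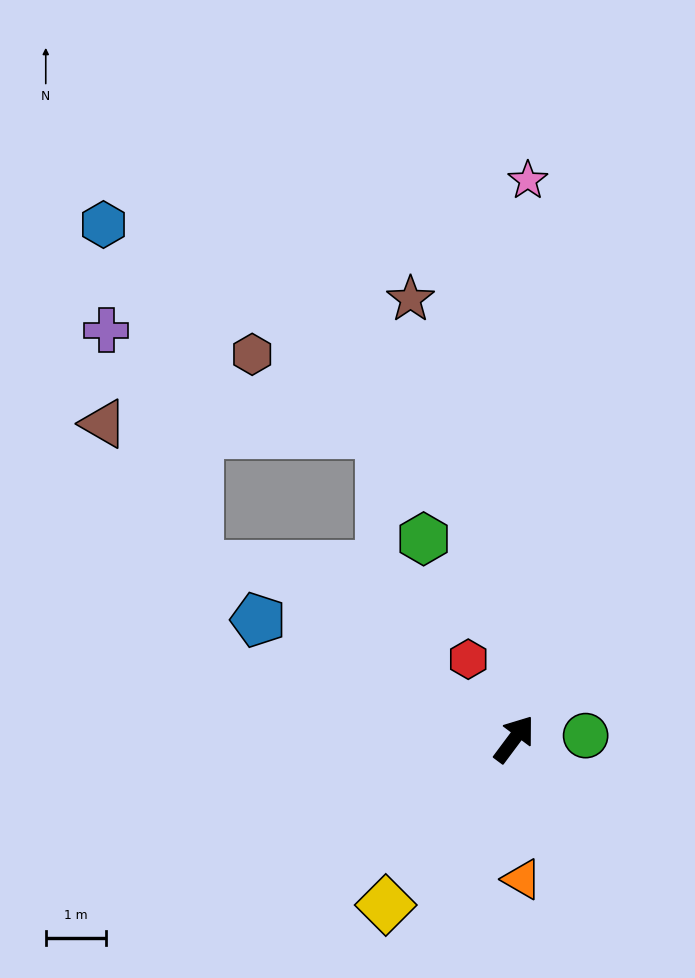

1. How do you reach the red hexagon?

turn left 67°, forward 1.5 m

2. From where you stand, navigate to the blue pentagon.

turn left 102°, forward 4.7 m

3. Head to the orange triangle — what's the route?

turn right 140°, forward 2.3 m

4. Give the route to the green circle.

turn right 51°, forward 1.2 m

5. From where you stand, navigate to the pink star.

turn left 35°, forward 9.3 m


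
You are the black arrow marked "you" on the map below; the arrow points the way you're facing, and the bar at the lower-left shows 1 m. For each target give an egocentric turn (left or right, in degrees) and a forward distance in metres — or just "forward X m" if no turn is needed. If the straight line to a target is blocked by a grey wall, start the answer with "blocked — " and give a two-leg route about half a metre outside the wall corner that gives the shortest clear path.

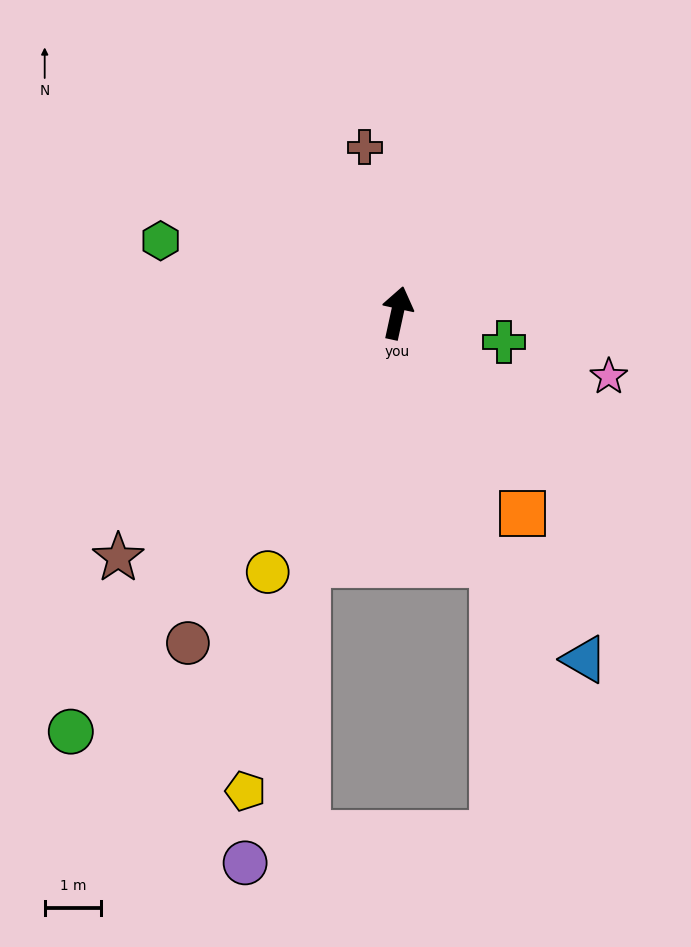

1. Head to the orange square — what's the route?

turn right 136°, forward 4.2 m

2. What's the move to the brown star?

turn left 144°, forward 6.6 m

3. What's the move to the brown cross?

turn left 23°, forward 3.0 m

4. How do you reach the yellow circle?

turn left 166°, forward 5.1 m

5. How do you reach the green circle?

turn left 154°, forward 9.4 m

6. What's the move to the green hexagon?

turn left 85°, forward 4.4 m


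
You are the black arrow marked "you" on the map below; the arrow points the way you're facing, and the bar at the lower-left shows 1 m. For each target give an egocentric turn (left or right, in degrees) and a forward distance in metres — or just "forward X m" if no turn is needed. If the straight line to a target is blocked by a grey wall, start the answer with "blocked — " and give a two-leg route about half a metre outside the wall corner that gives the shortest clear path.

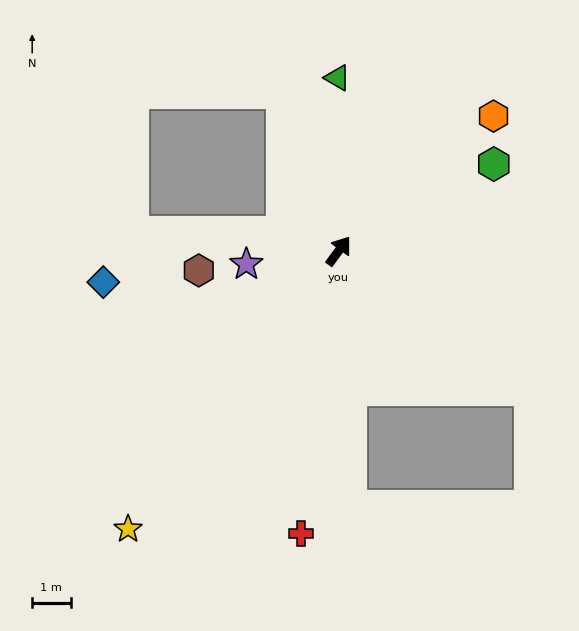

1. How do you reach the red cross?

turn right 151°, forward 7.4 m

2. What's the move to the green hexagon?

turn right 24°, forward 4.6 m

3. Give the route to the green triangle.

turn left 37°, forward 4.5 m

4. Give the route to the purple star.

turn left 135°, forward 2.4 m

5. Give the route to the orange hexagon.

turn right 13°, forward 5.3 m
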